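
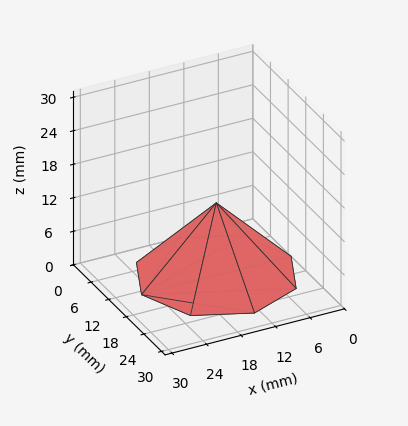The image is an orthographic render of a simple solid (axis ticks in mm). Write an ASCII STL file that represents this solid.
Reading the render: the shape is a regular 8-sided pyramid, base circumscribed radius ≈ 13 mm, apex at z ≈ 13 mm (dimensions read to the nearest mm from the axis ticks). For the STL, each face is triangulated and given an outward normal.

solid part
  facet normal 0.0000 0.0000 -1.0000
    outer loop
      vertex 13.00 26.00 0.00
      vertex 22.19 22.19 0.00
      vertex 26.00 13.00 0.00
    endloop
  endfacet
  facet normal 0.0000 0.0000 -1.0000
    outer loop
      vertex 3.81 22.19 0.00
      vertex 13.00 26.00 0.00
      vertex 26.00 13.00 0.00
    endloop
  endfacet
  facet normal 0.0000 0.0000 -1.0000
    outer loop
      vertex 0.00 13.00 0.00
      vertex 3.81 22.19 0.00
      vertex 26.00 13.00 0.00
    endloop
  endfacet
  facet normal 0.0000 0.0000 -1.0000
    outer loop
      vertex 3.81 3.81 0.00
      vertex 0.00 13.00 0.00
      vertex 26.00 13.00 0.00
    endloop
  endfacet
  facet normal 0.0000 0.0000 -1.0000
    outer loop
      vertex 13.00 0.00 0.00
      vertex 3.81 3.81 0.00
      vertex 26.00 13.00 0.00
    endloop
  endfacet
  facet normal 0.0000 0.0000 -1.0000
    outer loop
      vertex 22.19 3.81 0.00
      vertex 13.00 0.00 0.00
      vertex 26.00 13.00 0.00
    endloop
  endfacet
  facet normal 0.6786 0.2813 0.6786
    outer loop
      vertex 26.00 13.00 0.00
      vertex 22.19 22.19 0.00
      vertex 13.00 13.00 13.00
    endloop
  endfacet
  facet normal 0.2813 0.6786 0.6786
    outer loop
      vertex 22.19 22.19 0.00
      vertex 13.00 26.00 0.00
      vertex 13.00 13.00 13.00
    endloop
  endfacet
  facet normal -0.2813 0.6786 0.6786
    outer loop
      vertex 13.00 26.00 0.00
      vertex 3.81 22.19 0.00
      vertex 13.00 13.00 13.00
    endloop
  endfacet
  facet normal -0.6786 0.2813 0.6786
    outer loop
      vertex 3.81 22.19 0.00
      vertex 0.00 13.00 0.00
      vertex 13.00 13.00 13.00
    endloop
  endfacet
  facet normal -0.6786 -0.2813 0.6786
    outer loop
      vertex 0.00 13.00 0.00
      vertex 3.81 3.81 0.00
      vertex 13.00 13.00 13.00
    endloop
  endfacet
  facet normal -0.2813 -0.6786 0.6786
    outer loop
      vertex 3.81 3.81 0.00
      vertex 13.00 0.00 0.00
      vertex 13.00 13.00 13.00
    endloop
  endfacet
  facet normal 0.2813 -0.6786 0.6786
    outer loop
      vertex 13.00 0.00 0.00
      vertex 22.19 3.81 0.00
      vertex 13.00 13.00 13.00
    endloop
  endfacet
  facet normal 0.6786 -0.2813 0.6786
    outer loop
      vertex 22.19 3.81 0.00
      vertex 26.00 13.00 0.00
      vertex 13.00 13.00 13.00
    endloop
  endfacet
endsolid part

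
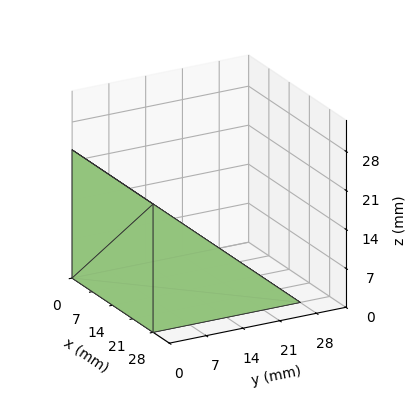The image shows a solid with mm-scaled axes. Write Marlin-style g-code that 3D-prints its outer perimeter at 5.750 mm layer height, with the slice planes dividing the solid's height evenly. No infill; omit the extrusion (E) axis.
Reading the render: the shape is a wedge (ramp): 28 × 28 mm base, rising to 23 mm along the y=0 edge and sloping linearly to z=0 at y=28 (dimensions read to the nearest mm from the axis ticks). For the g-code, the solid's height is divided into equal slices at the stated Δz and each level perimeter traced with G1 moves after a G0 lift.

; perimeter-only toolpath
G21 ; units = mm
G90 ; absolute positioning
G28 ; home
; layer 1
G0 Z5.750
G0 X0.000 Y0.000
G1 X28.000 Y0.000
G1 X28.000 Y21.000
G1 X0.000 Y21.000
G1 X0.000 Y0.000
; layer 2
G0 Z11.500
G0 X0.000 Y0.000
G1 X28.000 Y0.000
G1 X28.000 Y14.000
G1 X0.000 Y14.000
G1 X0.000 Y0.000
; layer 3
G0 Z17.250
G0 X0.000 Y0.000
G1 X28.000 Y0.000
G1 X28.000 Y7.000
G1 X0.000 Y7.000
G1 X0.000 Y0.000
M2 ; end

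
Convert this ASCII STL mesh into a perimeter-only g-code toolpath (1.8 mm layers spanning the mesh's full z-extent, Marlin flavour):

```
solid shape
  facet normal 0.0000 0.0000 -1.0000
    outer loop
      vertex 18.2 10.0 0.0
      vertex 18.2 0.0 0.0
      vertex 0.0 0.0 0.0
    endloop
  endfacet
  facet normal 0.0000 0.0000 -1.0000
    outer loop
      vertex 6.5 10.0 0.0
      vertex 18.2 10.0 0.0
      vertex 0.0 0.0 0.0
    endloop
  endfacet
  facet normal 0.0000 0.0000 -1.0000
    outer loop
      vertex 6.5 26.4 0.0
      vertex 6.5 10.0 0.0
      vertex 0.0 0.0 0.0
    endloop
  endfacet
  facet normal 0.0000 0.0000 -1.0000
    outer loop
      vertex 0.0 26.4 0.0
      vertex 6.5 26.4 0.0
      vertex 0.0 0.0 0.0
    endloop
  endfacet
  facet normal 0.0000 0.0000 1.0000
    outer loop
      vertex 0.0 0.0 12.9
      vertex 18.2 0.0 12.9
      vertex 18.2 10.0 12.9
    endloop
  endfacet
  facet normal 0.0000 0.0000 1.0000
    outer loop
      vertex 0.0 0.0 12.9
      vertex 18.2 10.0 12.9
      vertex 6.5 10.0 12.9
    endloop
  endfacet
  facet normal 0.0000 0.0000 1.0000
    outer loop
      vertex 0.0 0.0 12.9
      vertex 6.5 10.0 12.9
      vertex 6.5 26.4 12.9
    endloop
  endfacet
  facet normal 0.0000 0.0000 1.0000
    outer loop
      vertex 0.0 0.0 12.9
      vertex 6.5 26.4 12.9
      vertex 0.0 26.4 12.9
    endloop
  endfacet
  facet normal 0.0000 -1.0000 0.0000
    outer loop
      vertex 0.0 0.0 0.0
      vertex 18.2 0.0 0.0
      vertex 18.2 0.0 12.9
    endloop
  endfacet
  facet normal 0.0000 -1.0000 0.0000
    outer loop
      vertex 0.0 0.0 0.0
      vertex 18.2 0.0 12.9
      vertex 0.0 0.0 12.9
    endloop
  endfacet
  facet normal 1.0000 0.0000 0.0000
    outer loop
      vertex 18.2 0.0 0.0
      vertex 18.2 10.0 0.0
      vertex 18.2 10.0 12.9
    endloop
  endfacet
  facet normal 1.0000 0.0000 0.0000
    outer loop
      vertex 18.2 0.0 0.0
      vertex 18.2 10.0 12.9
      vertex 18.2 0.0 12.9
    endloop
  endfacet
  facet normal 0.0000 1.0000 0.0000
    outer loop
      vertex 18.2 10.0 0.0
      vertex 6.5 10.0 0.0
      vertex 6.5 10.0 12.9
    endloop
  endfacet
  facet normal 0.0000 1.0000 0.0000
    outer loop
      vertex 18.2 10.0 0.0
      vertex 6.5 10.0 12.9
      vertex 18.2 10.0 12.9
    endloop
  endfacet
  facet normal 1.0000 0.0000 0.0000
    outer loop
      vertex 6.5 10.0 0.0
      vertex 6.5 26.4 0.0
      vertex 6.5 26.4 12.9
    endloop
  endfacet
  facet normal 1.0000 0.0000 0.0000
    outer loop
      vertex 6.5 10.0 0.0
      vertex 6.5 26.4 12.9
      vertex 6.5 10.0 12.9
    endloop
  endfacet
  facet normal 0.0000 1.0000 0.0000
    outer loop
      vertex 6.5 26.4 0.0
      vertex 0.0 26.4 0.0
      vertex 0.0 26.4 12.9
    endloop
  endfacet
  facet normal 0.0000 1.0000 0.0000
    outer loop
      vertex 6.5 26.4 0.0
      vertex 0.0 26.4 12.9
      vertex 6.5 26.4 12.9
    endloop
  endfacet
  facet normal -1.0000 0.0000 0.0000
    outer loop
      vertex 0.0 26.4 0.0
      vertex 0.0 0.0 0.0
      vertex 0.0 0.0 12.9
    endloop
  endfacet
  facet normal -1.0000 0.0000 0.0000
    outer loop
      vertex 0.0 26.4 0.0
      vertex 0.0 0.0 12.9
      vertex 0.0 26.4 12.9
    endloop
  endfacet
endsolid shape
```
; perimeter-only toolpath
G21 ; units = mm
G90 ; absolute positioning
G28 ; home
; layer 1
G0 Z1.8
G0 X0.0 Y0.0
G1 X18.2 Y0.0
G1 X18.2 Y10.0
G1 X6.5 Y10.0
G1 X6.5 Y26.4
G1 X0.0 Y26.4
G1 X0.0 Y0.0
; layer 2
G0 Z3.7
G0 X0.0 Y0.0
G1 X18.2 Y0.0
G1 X18.2 Y10.0
G1 X6.5 Y10.0
G1 X6.5 Y26.4
G1 X0.0 Y26.4
G1 X0.0 Y0.0
; layer 3
G0 Z5.5
G0 X0.0 Y0.0
G1 X18.2 Y0.0
G1 X18.2 Y10.0
G1 X6.5 Y10.0
G1 X6.5 Y26.4
G1 X0.0 Y26.4
G1 X0.0 Y0.0
; layer 4
G0 Z7.4
G0 X0.0 Y0.0
G1 X18.2 Y0.0
G1 X18.2 Y10.0
G1 X6.5 Y10.0
G1 X6.5 Y26.4
G1 X0.0 Y26.4
G1 X0.0 Y0.0
; layer 5
G0 Z9.2
G0 X0.0 Y0.0
G1 X18.2 Y0.0
G1 X18.2 Y10.0
G1 X6.5 Y10.0
G1 X6.5 Y26.4
G1 X0.0 Y26.4
G1 X0.0 Y0.0
; layer 6
G0 Z11.1
G0 X0.0 Y0.0
G1 X18.2 Y0.0
G1 X18.2 Y10.0
G1 X6.5 Y10.0
G1 X6.5 Y26.4
G1 X0.0 Y26.4
G1 X0.0 Y0.0
; layer 7
G0 Z12.9
G0 X0.0 Y0.0
G1 X18.2 Y0.0
G1 X18.2 Y10.0
G1 X6.5 Y10.0
G1 X6.5 Y26.4
G1 X0.0 Y26.4
G1 X0.0 Y0.0
M2 ; end

The solid is an L-shaped prism: outer 18.2 × 26.4 mm, arm thicknesses ≈ 10 mm (horizontal) and 6.5 mm (vertical), extruded 12.9 mm in z. Slicing at Δz = 1.8 mm — 7 equal slices spanning the solid's height, so layer i sits at z = i·h/7 — gives 7 non-empty perimeters. Each is a 6-segment closed polygon; G0 lifts to the layer z and rapids to the start vertex, then G1 traces the edges.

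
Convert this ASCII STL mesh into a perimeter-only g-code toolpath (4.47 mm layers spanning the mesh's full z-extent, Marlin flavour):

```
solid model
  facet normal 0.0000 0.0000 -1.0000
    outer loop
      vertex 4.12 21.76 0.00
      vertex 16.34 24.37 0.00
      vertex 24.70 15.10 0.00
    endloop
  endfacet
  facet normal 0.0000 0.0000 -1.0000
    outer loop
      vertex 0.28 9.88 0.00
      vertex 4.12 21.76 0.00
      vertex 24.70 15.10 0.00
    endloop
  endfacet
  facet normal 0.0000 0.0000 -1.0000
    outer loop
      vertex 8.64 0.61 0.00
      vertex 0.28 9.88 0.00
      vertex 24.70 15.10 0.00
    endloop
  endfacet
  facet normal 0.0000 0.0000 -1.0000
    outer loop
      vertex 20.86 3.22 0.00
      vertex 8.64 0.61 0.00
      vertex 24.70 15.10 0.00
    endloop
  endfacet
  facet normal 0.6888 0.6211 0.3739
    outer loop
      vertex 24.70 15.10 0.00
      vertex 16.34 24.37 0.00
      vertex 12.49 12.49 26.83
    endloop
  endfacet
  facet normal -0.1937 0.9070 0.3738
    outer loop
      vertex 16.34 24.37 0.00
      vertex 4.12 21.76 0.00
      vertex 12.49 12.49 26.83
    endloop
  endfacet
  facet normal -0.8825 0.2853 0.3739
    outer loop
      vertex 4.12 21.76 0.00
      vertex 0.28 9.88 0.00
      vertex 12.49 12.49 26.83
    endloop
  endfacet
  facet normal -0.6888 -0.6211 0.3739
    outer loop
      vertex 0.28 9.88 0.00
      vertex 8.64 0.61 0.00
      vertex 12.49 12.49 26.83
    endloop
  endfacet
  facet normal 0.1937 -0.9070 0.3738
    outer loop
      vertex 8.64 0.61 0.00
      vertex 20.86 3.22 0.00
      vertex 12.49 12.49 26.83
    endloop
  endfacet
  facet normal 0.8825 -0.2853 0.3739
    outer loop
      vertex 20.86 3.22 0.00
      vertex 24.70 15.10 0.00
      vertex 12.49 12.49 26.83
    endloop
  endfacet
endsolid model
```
; perimeter-only toolpath
G21 ; units = mm
G90 ; absolute positioning
G28 ; home
; layer 1
G0 Z4.47
G0 X22.66 Y14.66
G1 X15.70 Y22.39
G1 X5.52 Y20.21
G1 X2.32 Y10.31
G1 X9.28 Y2.59
G1 X19.46 Y4.77
G1 X22.66 Y14.66
; layer 2
G0 Z8.94
G0 X20.63 Y14.23
G1 X15.06 Y20.41
G1 X6.91 Y18.67
G1 X4.35 Y10.75
G1 X9.92 Y4.57
G1 X18.07 Y6.31
G1 X20.63 Y14.23
; layer 3
G0 Z13.41
G0 X18.59 Y13.79
G1 X14.41 Y18.43
G1 X8.30 Y17.12
G1 X6.38 Y11.19
G1 X10.57 Y6.55
G1 X16.68 Y7.86
G1 X18.59 Y13.79
; layer 4
G0 Z17.89
G0 X16.56 Y13.36
G1 X13.77 Y16.45
G1 X9.70 Y15.58
G1 X8.42 Y11.62
G1 X11.21 Y8.53
G1 X15.28 Y9.40
G1 X16.56 Y13.36
; layer 5
G0 Z22.36
G0 X14.52 Y12.92
G1 X13.13 Y14.47
G1 X11.09 Y14.04
G1 X10.46 Y12.05
G1 X11.85 Y10.51
G1 X13.88 Y10.95
G1 X14.52 Y12.92
M2 ; end

The solid is a regular 6-sided pyramid, base circumscribed radius ≈ 12.5 mm, apex at z ≈ 26.8 mm. Slicing at Δz = 4.47 mm — 6 equal slices spanning the solid's height, so layer i sits at z = i·h/6 — gives 5 non-empty perimeters. Each is a 6-segment closed polygon; G0 lifts to the layer z and rapids to the start vertex, then G1 traces the edges. The cross-section shrinks linearly with z (the slice at the apex is degenerate and omitted).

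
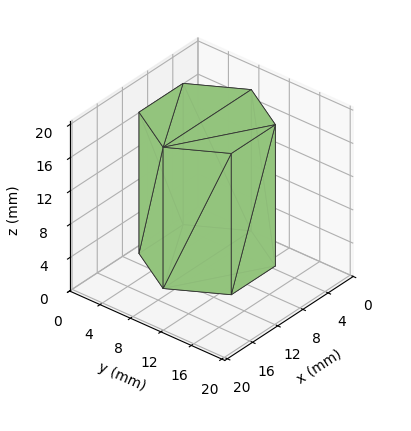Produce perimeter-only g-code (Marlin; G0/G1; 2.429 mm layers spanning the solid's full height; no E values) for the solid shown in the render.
Reading the render: the shape is a regular 6-sided prism (a cylinder approximated with 6 flat sides), circumscribed radius ≈ 7 mm, height ≈ 17 mm (dimensions read to the nearest mm from the axis ticks). For the g-code, the solid's height is divided into equal slices at the stated Δz and each level perimeter traced with G1 moves after a G0 lift.

; perimeter-only toolpath
G21 ; units = mm
G90 ; absolute positioning
G28 ; home
; layer 1
G0 Z2.429
G0 X14.000 Y7.000
G1 X10.500 Y13.062
G1 X3.500 Y13.062
G1 X0.000 Y7.000
G1 X3.500 Y0.938
G1 X10.500 Y0.938
G1 X14.000 Y7.000
; layer 2
G0 Z4.857
G0 X14.000 Y7.000
G1 X10.500 Y13.062
G1 X3.500 Y13.062
G1 X0.000 Y7.000
G1 X3.500 Y0.938
G1 X10.500 Y0.938
G1 X14.000 Y7.000
; layer 3
G0 Z7.286
G0 X14.000 Y7.000
G1 X10.500 Y13.062
G1 X3.500 Y13.062
G1 X0.000 Y7.000
G1 X3.500 Y0.938
G1 X10.500 Y0.938
G1 X14.000 Y7.000
; layer 4
G0 Z9.714
G0 X14.000 Y7.000
G1 X10.500 Y13.062
G1 X3.500 Y13.062
G1 X0.000 Y7.000
G1 X3.500 Y0.938
G1 X10.500 Y0.938
G1 X14.000 Y7.000
; layer 5
G0 Z12.143
G0 X14.000 Y7.000
G1 X10.500 Y13.062
G1 X3.500 Y13.062
G1 X0.000 Y7.000
G1 X3.500 Y0.938
G1 X10.500 Y0.938
G1 X14.000 Y7.000
; layer 6
G0 Z14.571
G0 X14.000 Y7.000
G1 X10.500 Y13.062
G1 X3.500 Y13.062
G1 X0.000 Y7.000
G1 X3.500 Y0.938
G1 X10.500 Y0.938
G1 X14.000 Y7.000
; layer 7
G0 Z17.000
G0 X14.000 Y7.000
G1 X10.500 Y13.062
G1 X3.500 Y13.062
G1 X0.000 Y7.000
G1 X3.500 Y0.938
G1 X10.500 Y0.938
G1 X14.000 Y7.000
M2 ; end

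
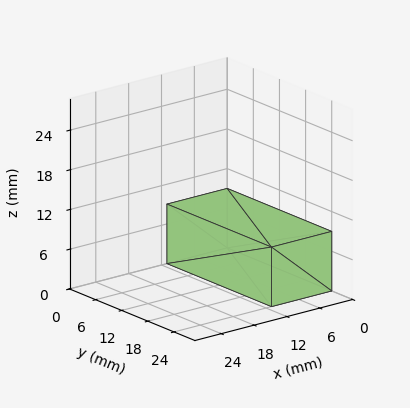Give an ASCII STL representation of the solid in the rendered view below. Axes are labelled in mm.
Reading the render: the shape is a rectangular box, roughly 11 × 24 mm footprint and 9 mm tall (dimensions read to the nearest mm from the axis ticks). For the STL, each face is triangulated and given an outward normal.

solid part
  facet normal 0.0000 0.0000 -1.0000
    outer loop
      vertex 11.00 24.00 0.00
      vertex 11.00 0.00 0.00
      vertex 0.00 0.00 0.00
    endloop
  endfacet
  facet normal 0.0000 0.0000 -1.0000
    outer loop
      vertex 0.00 24.00 0.00
      vertex 11.00 24.00 0.00
      vertex 0.00 0.00 0.00
    endloop
  endfacet
  facet normal 0.0000 0.0000 1.0000
    outer loop
      vertex 0.00 0.00 9.00
      vertex 11.00 0.00 9.00
      vertex 11.00 24.00 9.00
    endloop
  endfacet
  facet normal 0.0000 0.0000 1.0000
    outer loop
      vertex 0.00 0.00 9.00
      vertex 11.00 24.00 9.00
      vertex 0.00 24.00 9.00
    endloop
  endfacet
  facet normal 0.0000 -1.0000 0.0000
    outer loop
      vertex 0.00 0.00 0.00
      vertex 11.00 0.00 0.00
      vertex 11.00 0.00 9.00
    endloop
  endfacet
  facet normal 0.0000 -1.0000 0.0000
    outer loop
      vertex 0.00 0.00 0.00
      vertex 11.00 0.00 9.00
      vertex 0.00 0.00 9.00
    endloop
  endfacet
  facet normal 0.0000 1.0000 0.0000
    outer loop
      vertex 11.00 24.00 9.00
      vertex 11.00 24.00 0.00
      vertex 0.00 24.00 0.00
    endloop
  endfacet
  facet normal 0.0000 1.0000 0.0000
    outer loop
      vertex 0.00 24.00 9.00
      vertex 11.00 24.00 9.00
      vertex 0.00 24.00 0.00
    endloop
  endfacet
  facet normal -1.0000 0.0000 0.0000
    outer loop
      vertex 0.00 24.00 9.00
      vertex 0.00 24.00 0.00
      vertex 0.00 0.00 0.00
    endloop
  endfacet
  facet normal -1.0000 0.0000 0.0000
    outer loop
      vertex 0.00 0.00 9.00
      vertex 0.00 24.00 9.00
      vertex 0.00 0.00 0.00
    endloop
  endfacet
  facet normal 1.0000 0.0000 0.0000
    outer loop
      vertex 11.00 0.00 0.00
      vertex 11.00 24.00 0.00
      vertex 11.00 24.00 9.00
    endloop
  endfacet
  facet normal 1.0000 0.0000 0.0000
    outer loop
      vertex 11.00 0.00 0.00
      vertex 11.00 24.00 9.00
      vertex 11.00 0.00 9.00
    endloop
  endfacet
endsolid part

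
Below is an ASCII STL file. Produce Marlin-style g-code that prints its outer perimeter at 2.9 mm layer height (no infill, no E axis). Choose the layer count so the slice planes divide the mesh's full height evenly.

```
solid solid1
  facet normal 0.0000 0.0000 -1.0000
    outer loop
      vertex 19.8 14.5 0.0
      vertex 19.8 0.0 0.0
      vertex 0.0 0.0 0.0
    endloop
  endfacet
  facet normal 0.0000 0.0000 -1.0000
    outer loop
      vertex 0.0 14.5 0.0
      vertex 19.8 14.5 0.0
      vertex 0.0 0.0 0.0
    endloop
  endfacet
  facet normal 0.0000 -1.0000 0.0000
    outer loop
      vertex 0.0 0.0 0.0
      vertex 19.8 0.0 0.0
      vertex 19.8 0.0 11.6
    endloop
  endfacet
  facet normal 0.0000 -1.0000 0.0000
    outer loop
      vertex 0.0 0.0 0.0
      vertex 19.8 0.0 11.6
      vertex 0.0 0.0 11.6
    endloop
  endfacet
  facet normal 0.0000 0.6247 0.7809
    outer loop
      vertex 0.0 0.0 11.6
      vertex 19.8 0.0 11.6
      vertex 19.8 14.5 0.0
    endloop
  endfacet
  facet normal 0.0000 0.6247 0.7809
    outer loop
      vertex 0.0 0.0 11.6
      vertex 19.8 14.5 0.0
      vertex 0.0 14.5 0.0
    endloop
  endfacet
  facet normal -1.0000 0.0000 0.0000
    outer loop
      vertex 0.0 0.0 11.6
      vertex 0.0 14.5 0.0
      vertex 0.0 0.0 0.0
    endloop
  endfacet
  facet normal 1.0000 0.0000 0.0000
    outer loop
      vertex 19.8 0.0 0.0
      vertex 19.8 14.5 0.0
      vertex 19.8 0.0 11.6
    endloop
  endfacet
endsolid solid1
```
; perimeter-only toolpath
G21 ; units = mm
G90 ; absolute positioning
G28 ; home
; layer 1
G0 Z2.9
G0 X0.0 Y0.0
G1 X19.8 Y0.0
G1 X19.8 Y10.9
G1 X0.0 Y10.9
G1 X0.0 Y0.0
; layer 2
G0 Z5.8
G0 X0.0 Y0.0
G1 X19.8 Y0.0
G1 X19.8 Y7.2
G1 X0.0 Y7.2
G1 X0.0 Y0.0
; layer 3
G0 Z8.7
G0 X0.0 Y0.0
G1 X19.8 Y0.0
G1 X19.8 Y3.6
G1 X0.0 Y3.6
G1 X0.0 Y0.0
M2 ; end

The solid is a wedge (ramp): 19.8 × 14.5 mm base, rising to 11.6 mm along the y=0 edge and sloping linearly to z=0 at y=14.5. Slicing at Δz = 2.9 mm — 4 equal slices spanning the solid's height, so layer i sits at z = i·h/4 — gives 3 non-empty perimeters. Each is a 4-segment closed polygon; G0 lifts to the layer z and rapids to the start vertex, then G1 traces the edges. The cross-section shrinks linearly with z (the slice at the apex is degenerate and omitted).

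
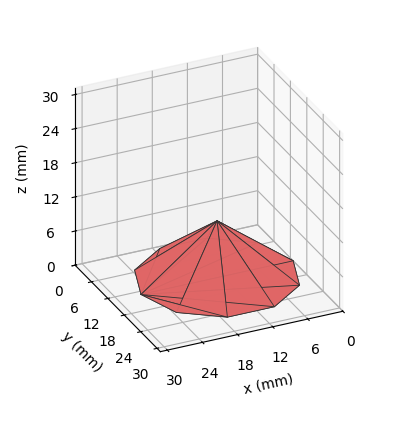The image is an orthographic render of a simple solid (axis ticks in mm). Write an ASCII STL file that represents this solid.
Reading the render: the shape is a regular 10-sided pyramid, base circumscribed radius ≈ 13 mm, apex at z ≈ 10 mm (dimensions read to the nearest mm from the axis ticks). For the STL, each face is triangulated and given an outward normal.

solid part
  facet normal 0.0000 0.0000 -1.0000
    outer loop
      vertex 17.017 25.364 0.000
      vertex 23.517 20.641 0.000
      vertex 26.000 13.000 0.000
    endloop
  endfacet
  facet normal 0.0000 0.0000 -1.0000
    outer loop
      vertex 8.983 25.364 0.000
      vertex 17.017 25.364 0.000
      vertex 26.000 13.000 0.000
    endloop
  endfacet
  facet normal 0.0000 0.0000 -1.0000
    outer loop
      vertex 2.483 20.641 0.000
      vertex 8.983 25.364 0.000
      vertex 26.000 13.000 0.000
    endloop
  endfacet
  facet normal 0.0000 0.0000 -1.0000
    outer loop
      vertex 0.000 13.000 0.000
      vertex 2.483 20.641 0.000
      vertex 26.000 13.000 0.000
    endloop
  endfacet
  facet normal 0.0000 0.0000 -1.0000
    outer loop
      vertex 2.483 5.359 0.000
      vertex 0.000 13.000 0.000
      vertex 26.000 13.000 0.000
    endloop
  endfacet
  facet normal 0.0000 0.0000 -1.0000
    outer loop
      vertex 8.983 0.636 0.000
      vertex 2.483 5.359 0.000
      vertex 26.000 13.000 0.000
    endloop
  endfacet
  facet normal 0.0000 0.0000 -1.0000
    outer loop
      vertex 17.017 0.636 0.000
      vertex 8.983 0.636 0.000
      vertex 26.000 13.000 0.000
    endloop
  endfacet
  facet normal 0.0000 0.0000 -1.0000
    outer loop
      vertex 23.517 5.359 0.000
      vertex 17.017 0.636 0.000
      vertex 26.000 13.000 0.000
    endloop
  endfacet
  facet normal 0.5981 0.1944 0.7775
    outer loop
      vertex 26.000 13.000 0.000
      vertex 23.517 20.641 0.000
      vertex 13.000 13.000 10.000
    endloop
  endfacet
  facet normal 0.3697 0.5087 0.7775
    outer loop
      vertex 23.517 20.641 0.000
      vertex 17.017 25.364 0.000
      vertex 13.000 13.000 10.000
    endloop
  endfacet
  facet normal 0.0000 0.6289 0.7775
    outer loop
      vertex 17.017 25.364 0.000
      vertex 8.983 25.364 0.000
      vertex 13.000 13.000 10.000
    endloop
  endfacet
  facet normal -0.3697 0.5087 0.7775
    outer loop
      vertex 8.983 25.364 0.000
      vertex 2.483 20.641 0.000
      vertex 13.000 13.000 10.000
    endloop
  endfacet
  facet normal -0.5981 0.1944 0.7775
    outer loop
      vertex 2.483 20.641 0.000
      vertex 0.000 13.000 0.000
      vertex 13.000 13.000 10.000
    endloop
  endfacet
  facet normal -0.5981 -0.1944 0.7775
    outer loop
      vertex 0.000 13.000 0.000
      vertex 2.483 5.359 0.000
      vertex 13.000 13.000 10.000
    endloop
  endfacet
  facet normal -0.3697 -0.5087 0.7775
    outer loop
      vertex 2.483 5.359 0.000
      vertex 8.983 0.636 0.000
      vertex 13.000 13.000 10.000
    endloop
  endfacet
  facet normal 0.0000 -0.6289 0.7775
    outer loop
      vertex 8.983 0.636 0.000
      vertex 17.017 0.636 0.000
      vertex 13.000 13.000 10.000
    endloop
  endfacet
  facet normal 0.3697 -0.5087 0.7775
    outer loop
      vertex 17.017 0.636 0.000
      vertex 23.517 5.359 0.000
      vertex 13.000 13.000 10.000
    endloop
  endfacet
  facet normal 0.5981 -0.1944 0.7775
    outer loop
      vertex 23.517 5.359 0.000
      vertex 26.000 13.000 0.000
      vertex 13.000 13.000 10.000
    endloop
  endfacet
endsolid part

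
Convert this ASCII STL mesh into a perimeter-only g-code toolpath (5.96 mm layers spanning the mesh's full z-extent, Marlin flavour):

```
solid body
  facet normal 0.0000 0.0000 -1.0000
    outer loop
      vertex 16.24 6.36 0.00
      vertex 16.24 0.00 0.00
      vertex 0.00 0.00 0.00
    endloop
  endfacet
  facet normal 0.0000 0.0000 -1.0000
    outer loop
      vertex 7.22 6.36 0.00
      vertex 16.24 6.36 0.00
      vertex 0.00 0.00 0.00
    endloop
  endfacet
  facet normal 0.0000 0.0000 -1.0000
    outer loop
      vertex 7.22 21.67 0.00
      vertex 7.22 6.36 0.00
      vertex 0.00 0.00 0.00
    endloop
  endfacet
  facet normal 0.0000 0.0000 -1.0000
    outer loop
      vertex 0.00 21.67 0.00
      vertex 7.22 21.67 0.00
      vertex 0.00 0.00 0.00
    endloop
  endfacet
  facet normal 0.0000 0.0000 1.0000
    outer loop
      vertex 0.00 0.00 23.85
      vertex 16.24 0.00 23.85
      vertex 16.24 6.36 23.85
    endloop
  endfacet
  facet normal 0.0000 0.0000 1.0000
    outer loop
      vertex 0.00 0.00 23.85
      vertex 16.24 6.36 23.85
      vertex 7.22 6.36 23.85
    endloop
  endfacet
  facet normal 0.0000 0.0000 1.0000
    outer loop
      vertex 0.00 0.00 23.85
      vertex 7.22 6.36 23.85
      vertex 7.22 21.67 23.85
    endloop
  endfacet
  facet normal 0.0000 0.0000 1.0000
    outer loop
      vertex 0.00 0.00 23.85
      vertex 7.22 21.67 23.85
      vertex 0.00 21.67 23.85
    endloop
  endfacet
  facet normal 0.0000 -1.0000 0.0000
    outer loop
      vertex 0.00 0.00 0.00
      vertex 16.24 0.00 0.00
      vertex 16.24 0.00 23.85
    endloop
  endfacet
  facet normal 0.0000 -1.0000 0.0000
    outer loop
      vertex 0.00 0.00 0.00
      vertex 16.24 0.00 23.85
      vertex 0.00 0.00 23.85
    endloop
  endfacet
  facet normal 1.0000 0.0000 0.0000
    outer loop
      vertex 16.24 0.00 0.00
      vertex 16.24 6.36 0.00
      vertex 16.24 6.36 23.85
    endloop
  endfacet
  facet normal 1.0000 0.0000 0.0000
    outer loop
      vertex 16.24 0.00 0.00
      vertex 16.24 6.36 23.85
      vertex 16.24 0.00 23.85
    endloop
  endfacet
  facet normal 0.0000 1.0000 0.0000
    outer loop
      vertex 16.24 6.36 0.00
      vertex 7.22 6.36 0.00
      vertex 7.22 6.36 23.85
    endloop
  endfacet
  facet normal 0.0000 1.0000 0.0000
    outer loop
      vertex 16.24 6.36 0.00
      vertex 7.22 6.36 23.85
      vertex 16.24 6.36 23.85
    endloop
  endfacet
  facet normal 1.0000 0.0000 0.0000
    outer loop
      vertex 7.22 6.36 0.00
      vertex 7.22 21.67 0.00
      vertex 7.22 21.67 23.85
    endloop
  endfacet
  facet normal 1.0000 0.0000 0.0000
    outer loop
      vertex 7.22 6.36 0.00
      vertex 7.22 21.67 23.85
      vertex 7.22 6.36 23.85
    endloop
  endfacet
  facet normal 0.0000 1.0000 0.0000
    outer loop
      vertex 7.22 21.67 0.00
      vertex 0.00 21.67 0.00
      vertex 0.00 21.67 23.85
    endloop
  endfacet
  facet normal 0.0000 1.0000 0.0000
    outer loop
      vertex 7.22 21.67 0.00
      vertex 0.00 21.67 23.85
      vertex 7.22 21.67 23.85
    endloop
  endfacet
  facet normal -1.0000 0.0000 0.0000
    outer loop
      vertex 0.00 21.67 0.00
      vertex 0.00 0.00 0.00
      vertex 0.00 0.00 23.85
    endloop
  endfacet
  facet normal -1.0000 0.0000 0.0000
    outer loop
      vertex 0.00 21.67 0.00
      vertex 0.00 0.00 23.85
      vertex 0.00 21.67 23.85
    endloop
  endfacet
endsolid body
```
; perimeter-only toolpath
G21 ; units = mm
G90 ; absolute positioning
G28 ; home
; layer 1
G0 Z5.96
G0 X0.00 Y0.00
G1 X16.24 Y0.00
G1 X16.24 Y6.36
G1 X7.22 Y6.36
G1 X7.22 Y21.67
G1 X0.00 Y21.67
G1 X0.00 Y0.00
; layer 2
G0 Z11.93
G0 X0.00 Y0.00
G1 X16.24 Y0.00
G1 X16.24 Y6.36
G1 X7.22 Y6.36
G1 X7.22 Y21.67
G1 X0.00 Y21.67
G1 X0.00 Y0.00
; layer 3
G0 Z17.89
G0 X0.00 Y0.00
G1 X16.24 Y0.00
G1 X16.24 Y6.36
G1 X7.22 Y6.36
G1 X7.22 Y21.67
G1 X0.00 Y21.67
G1 X0.00 Y0.00
; layer 4
G0 Z23.85
G0 X0.00 Y0.00
G1 X16.24 Y0.00
G1 X16.24 Y6.36
G1 X7.22 Y6.36
G1 X7.22 Y21.67
G1 X0.00 Y21.67
G1 X0.00 Y0.00
M2 ; end

The solid is an L-shaped prism: outer 16.2 × 21.7 mm, arm thicknesses ≈ 6.36 mm (horizontal) and 7.22 mm (vertical), extruded 23.9 mm in z. Slicing at Δz = 5.96 mm — 4 equal slices spanning the solid's height, so layer i sits at z = i·h/4 — gives 4 non-empty perimeters. Each is a 6-segment closed polygon; G0 lifts to the layer z and rapids to the start vertex, then G1 traces the edges.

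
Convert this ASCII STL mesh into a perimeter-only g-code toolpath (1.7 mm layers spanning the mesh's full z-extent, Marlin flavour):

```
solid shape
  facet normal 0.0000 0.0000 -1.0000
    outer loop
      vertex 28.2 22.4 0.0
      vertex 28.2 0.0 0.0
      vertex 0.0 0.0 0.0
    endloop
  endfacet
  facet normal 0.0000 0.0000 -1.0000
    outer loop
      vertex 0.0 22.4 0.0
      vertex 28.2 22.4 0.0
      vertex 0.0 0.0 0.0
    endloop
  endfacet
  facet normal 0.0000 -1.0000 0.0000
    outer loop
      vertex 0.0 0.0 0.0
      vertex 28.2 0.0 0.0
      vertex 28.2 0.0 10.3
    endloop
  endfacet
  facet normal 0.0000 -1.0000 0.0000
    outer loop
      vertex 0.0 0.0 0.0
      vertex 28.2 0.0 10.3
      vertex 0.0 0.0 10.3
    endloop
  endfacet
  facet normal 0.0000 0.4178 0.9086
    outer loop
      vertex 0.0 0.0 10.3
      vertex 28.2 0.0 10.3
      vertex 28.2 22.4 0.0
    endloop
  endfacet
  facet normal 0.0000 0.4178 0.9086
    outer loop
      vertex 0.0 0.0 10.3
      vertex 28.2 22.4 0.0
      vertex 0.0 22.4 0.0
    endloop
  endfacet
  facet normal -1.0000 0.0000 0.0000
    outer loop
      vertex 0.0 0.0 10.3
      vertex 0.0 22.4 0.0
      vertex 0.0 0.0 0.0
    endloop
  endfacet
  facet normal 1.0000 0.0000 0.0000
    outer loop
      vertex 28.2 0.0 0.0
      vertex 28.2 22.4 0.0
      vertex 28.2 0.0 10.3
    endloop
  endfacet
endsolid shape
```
; perimeter-only toolpath
G21 ; units = mm
G90 ; absolute positioning
G28 ; home
; layer 1
G0 Z1.7
G0 X0.0 Y0.0
G1 X28.2 Y0.0
G1 X28.2 Y18.7
G1 X0.0 Y18.7
G1 X0.0 Y0.0
; layer 2
G0 Z3.4
G0 X0.0 Y0.0
G1 X28.2 Y0.0
G1 X28.2 Y14.9
G1 X0.0 Y14.9
G1 X0.0 Y0.0
; layer 3
G0 Z5.2
G0 X0.0 Y0.0
G1 X28.2 Y0.0
G1 X28.2 Y11.2
G1 X0.0 Y11.2
G1 X0.0 Y0.0
; layer 4
G0 Z6.9
G0 X0.0 Y0.0
G1 X28.2 Y0.0
G1 X28.2 Y7.5
G1 X0.0 Y7.5
G1 X0.0 Y0.0
; layer 5
G0 Z8.6
G0 X0.0 Y0.0
G1 X28.2 Y0.0
G1 X28.2 Y3.7
G1 X0.0 Y3.7
G1 X0.0 Y0.0
M2 ; end

The solid is a wedge (ramp): 28.2 × 22.4 mm base, rising to 10.3 mm along the y=0 edge and sloping linearly to z=0 at y=22.4. Slicing at Δz = 1.7 mm — 6 equal slices spanning the solid's height, so layer i sits at z = i·h/6 — gives 5 non-empty perimeters. Each is a 4-segment closed polygon; G0 lifts to the layer z and rapids to the start vertex, then G1 traces the edges. The cross-section shrinks linearly with z (the slice at the apex is degenerate and omitted).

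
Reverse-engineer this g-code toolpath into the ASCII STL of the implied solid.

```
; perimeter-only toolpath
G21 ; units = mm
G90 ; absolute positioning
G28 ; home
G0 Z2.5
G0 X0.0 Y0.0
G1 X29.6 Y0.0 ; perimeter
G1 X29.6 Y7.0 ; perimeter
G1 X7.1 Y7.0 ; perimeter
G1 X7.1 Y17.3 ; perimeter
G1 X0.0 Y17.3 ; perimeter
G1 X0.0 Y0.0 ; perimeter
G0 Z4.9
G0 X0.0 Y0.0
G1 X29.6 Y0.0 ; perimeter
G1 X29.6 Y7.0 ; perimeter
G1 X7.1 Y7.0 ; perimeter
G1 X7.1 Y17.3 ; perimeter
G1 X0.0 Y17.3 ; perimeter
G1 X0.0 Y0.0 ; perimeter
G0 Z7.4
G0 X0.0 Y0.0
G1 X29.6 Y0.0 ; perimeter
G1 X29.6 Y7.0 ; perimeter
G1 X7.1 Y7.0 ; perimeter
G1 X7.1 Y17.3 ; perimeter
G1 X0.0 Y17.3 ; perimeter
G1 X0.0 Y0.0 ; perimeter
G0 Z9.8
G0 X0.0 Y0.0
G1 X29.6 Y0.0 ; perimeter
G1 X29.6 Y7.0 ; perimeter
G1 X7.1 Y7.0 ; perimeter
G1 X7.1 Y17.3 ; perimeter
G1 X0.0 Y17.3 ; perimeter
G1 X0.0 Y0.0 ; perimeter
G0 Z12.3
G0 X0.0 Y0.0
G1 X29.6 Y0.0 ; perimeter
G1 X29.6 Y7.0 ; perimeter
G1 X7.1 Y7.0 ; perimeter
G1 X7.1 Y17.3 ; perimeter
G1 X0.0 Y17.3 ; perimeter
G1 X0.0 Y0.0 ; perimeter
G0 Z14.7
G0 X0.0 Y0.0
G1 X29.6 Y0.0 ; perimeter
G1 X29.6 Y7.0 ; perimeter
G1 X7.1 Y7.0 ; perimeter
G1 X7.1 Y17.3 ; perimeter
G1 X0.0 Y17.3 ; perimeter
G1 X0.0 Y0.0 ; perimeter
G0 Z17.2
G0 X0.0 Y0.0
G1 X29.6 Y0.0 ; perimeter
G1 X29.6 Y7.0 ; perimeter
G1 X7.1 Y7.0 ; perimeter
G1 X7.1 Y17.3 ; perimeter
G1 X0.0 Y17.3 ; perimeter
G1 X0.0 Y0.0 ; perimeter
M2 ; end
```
solid part
  facet normal 0.0000 0.0000 -1.0000
    outer loop
      vertex 29.6 7.0 0.0
      vertex 29.6 0.0 0.0
      vertex 0.0 0.0 0.0
    endloop
  endfacet
  facet normal 0.0000 0.0000 -1.0000
    outer loop
      vertex 7.1 7.0 0.0
      vertex 29.6 7.0 0.0
      vertex 0.0 0.0 0.0
    endloop
  endfacet
  facet normal 0.0000 0.0000 -1.0000
    outer loop
      vertex 7.1 17.3 0.0
      vertex 7.1 7.0 0.0
      vertex 0.0 0.0 0.0
    endloop
  endfacet
  facet normal 0.0000 0.0000 -1.0000
    outer loop
      vertex 0.0 17.3 0.0
      vertex 7.1 17.3 0.0
      vertex 0.0 0.0 0.0
    endloop
  endfacet
  facet normal 0.0000 0.0000 1.0000
    outer loop
      vertex 0.0 0.0 17.2
      vertex 29.6 0.0 17.2
      vertex 29.6 7.0 17.2
    endloop
  endfacet
  facet normal 0.0000 0.0000 1.0000
    outer loop
      vertex 0.0 0.0 17.2
      vertex 29.6 7.0 17.2
      vertex 7.1 7.0 17.2
    endloop
  endfacet
  facet normal 0.0000 0.0000 1.0000
    outer loop
      vertex 0.0 0.0 17.2
      vertex 7.1 7.0 17.2
      vertex 7.1 17.3 17.2
    endloop
  endfacet
  facet normal 0.0000 0.0000 1.0000
    outer loop
      vertex 0.0 0.0 17.2
      vertex 7.1 17.3 17.2
      vertex 0.0 17.3 17.2
    endloop
  endfacet
  facet normal 0.0000 -1.0000 0.0000
    outer loop
      vertex 0.0 0.0 0.0
      vertex 29.6 0.0 0.0
      vertex 29.6 0.0 17.2
    endloop
  endfacet
  facet normal 0.0000 -1.0000 0.0000
    outer loop
      vertex 0.0 0.0 0.0
      vertex 29.6 0.0 17.2
      vertex 0.0 0.0 17.2
    endloop
  endfacet
  facet normal 1.0000 0.0000 0.0000
    outer loop
      vertex 29.6 0.0 0.0
      vertex 29.6 7.0 0.0
      vertex 29.6 7.0 17.2
    endloop
  endfacet
  facet normal 1.0000 0.0000 0.0000
    outer loop
      vertex 29.6 0.0 0.0
      vertex 29.6 7.0 17.2
      vertex 29.6 0.0 17.2
    endloop
  endfacet
  facet normal 0.0000 1.0000 0.0000
    outer loop
      vertex 29.6 7.0 0.0
      vertex 7.1 7.0 0.0
      vertex 7.1 7.0 17.2
    endloop
  endfacet
  facet normal 0.0000 1.0000 0.0000
    outer loop
      vertex 29.6 7.0 0.0
      vertex 7.1 7.0 17.2
      vertex 29.6 7.0 17.2
    endloop
  endfacet
  facet normal 1.0000 0.0000 0.0000
    outer loop
      vertex 7.1 7.0 0.0
      vertex 7.1 17.3 0.0
      vertex 7.1 17.3 17.2
    endloop
  endfacet
  facet normal 1.0000 0.0000 0.0000
    outer loop
      vertex 7.1 7.0 0.0
      vertex 7.1 17.3 17.2
      vertex 7.1 7.0 17.2
    endloop
  endfacet
  facet normal 0.0000 1.0000 0.0000
    outer loop
      vertex 7.1 17.3 0.0
      vertex 0.0 17.3 0.0
      vertex 0.0 17.3 17.2
    endloop
  endfacet
  facet normal 0.0000 1.0000 0.0000
    outer loop
      vertex 7.1 17.3 0.0
      vertex 0.0 17.3 17.2
      vertex 7.1 17.3 17.2
    endloop
  endfacet
  facet normal -1.0000 0.0000 0.0000
    outer loop
      vertex 0.0 17.3 0.0
      vertex 0.0 0.0 0.0
      vertex 0.0 0.0 17.2
    endloop
  endfacet
  facet normal -1.0000 0.0000 0.0000
    outer loop
      vertex 0.0 17.3 0.0
      vertex 0.0 0.0 17.2
      vertex 0.0 17.3 17.2
    endloop
  endfacet
endsolid part

The G0 Z moves step by Δz≈2.5 mm. Every layer's G1 loop is the same polygon, so the solid is a straight extrusion of it from z=0 to z≈17.2. Closing with flat bottom and top caps and triangulating gives 20 facets — an L-shaped prism: outer 29.6 × 17.3 mm, arm thicknesses ≈ 7 mm (horizontal) and 7.1 mm (vertical), extruded 17.2 mm in z.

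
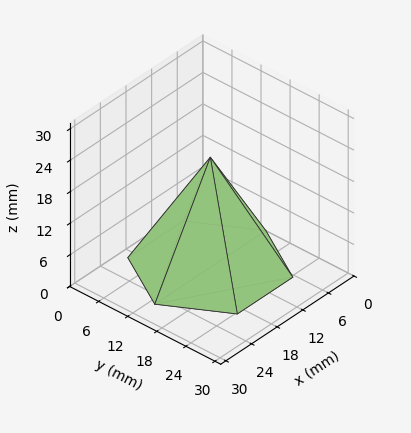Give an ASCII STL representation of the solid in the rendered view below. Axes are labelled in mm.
Reading the render: the shape is a regular 6-sided pyramid, base circumscribed radius ≈ 13 mm, apex at z ≈ 21 mm (dimensions read to the nearest mm from the axis ticks). For the STL, each face is triangulated and given an outward normal.

solid part
  facet normal 0.0000 0.0000 -1.0000
    outer loop
      vertex 6.5 24.3 0.0
      vertex 19.5 24.3 0.0
      vertex 26.0 13.0 0.0
    endloop
  endfacet
  facet normal 0.0000 0.0000 -1.0000
    outer loop
      vertex 0.0 13.0 0.0
      vertex 6.5 24.3 0.0
      vertex 26.0 13.0 0.0
    endloop
  endfacet
  facet normal 0.0000 0.0000 -1.0000
    outer loop
      vertex 6.5 1.7 0.0
      vertex 0.0 13.0 0.0
      vertex 26.0 13.0 0.0
    endloop
  endfacet
  facet normal 0.0000 0.0000 -1.0000
    outer loop
      vertex 19.5 1.7 0.0
      vertex 6.5 1.7 0.0
      vertex 26.0 13.0 0.0
    endloop
  endfacet
  facet normal 0.7638 0.4394 0.4728
    outer loop
      vertex 26.0 13.0 0.0
      vertex 19.5 24.3 0.0
      vertex 13.0 13.0 21.0
    endloop
  endfacet
  facet normal 0.0000 0.8806 0.4738
    outer loop
      vertex 19.5 24.3 0.0
      vertex 6.5 24.3 0.0
      vertex 13.0 13.0 21.0
    endloop
  endfacet
  facet normal -0.7638 0.4394 0.4728
    outer loop
      vertex 6.5 24.3 0.0
      vertex 0.0 13.0 0.0
      vertex 13.0 13.0 21.0
    endloop
  endfacet
  facet normal -0.7638 -0.4394 0.4728
    outer loop
      vertex 0.0 13.0 0.0
      vertex 6.5 1.7 0.0
      vertex 13.0 13.0 21.0
    endloop
  endfacet
  facet normal 0.0000 -0.8806 0.4738
    outer loop
      vertex 6.5 1.7 0.0
      vertex 19.5 1.7 0.0
      vertex 13.0 13.0 21.0
    endloop
  endfacet
  facet normal 0.7638 -0.4394 0.4728
    outer loop
      vertex 19.5 1.7 0.0
      vertex 26.0 13.0 0.0
      vertex 13.0 13.0 21.0
    endloop
  endfacet
endsolid part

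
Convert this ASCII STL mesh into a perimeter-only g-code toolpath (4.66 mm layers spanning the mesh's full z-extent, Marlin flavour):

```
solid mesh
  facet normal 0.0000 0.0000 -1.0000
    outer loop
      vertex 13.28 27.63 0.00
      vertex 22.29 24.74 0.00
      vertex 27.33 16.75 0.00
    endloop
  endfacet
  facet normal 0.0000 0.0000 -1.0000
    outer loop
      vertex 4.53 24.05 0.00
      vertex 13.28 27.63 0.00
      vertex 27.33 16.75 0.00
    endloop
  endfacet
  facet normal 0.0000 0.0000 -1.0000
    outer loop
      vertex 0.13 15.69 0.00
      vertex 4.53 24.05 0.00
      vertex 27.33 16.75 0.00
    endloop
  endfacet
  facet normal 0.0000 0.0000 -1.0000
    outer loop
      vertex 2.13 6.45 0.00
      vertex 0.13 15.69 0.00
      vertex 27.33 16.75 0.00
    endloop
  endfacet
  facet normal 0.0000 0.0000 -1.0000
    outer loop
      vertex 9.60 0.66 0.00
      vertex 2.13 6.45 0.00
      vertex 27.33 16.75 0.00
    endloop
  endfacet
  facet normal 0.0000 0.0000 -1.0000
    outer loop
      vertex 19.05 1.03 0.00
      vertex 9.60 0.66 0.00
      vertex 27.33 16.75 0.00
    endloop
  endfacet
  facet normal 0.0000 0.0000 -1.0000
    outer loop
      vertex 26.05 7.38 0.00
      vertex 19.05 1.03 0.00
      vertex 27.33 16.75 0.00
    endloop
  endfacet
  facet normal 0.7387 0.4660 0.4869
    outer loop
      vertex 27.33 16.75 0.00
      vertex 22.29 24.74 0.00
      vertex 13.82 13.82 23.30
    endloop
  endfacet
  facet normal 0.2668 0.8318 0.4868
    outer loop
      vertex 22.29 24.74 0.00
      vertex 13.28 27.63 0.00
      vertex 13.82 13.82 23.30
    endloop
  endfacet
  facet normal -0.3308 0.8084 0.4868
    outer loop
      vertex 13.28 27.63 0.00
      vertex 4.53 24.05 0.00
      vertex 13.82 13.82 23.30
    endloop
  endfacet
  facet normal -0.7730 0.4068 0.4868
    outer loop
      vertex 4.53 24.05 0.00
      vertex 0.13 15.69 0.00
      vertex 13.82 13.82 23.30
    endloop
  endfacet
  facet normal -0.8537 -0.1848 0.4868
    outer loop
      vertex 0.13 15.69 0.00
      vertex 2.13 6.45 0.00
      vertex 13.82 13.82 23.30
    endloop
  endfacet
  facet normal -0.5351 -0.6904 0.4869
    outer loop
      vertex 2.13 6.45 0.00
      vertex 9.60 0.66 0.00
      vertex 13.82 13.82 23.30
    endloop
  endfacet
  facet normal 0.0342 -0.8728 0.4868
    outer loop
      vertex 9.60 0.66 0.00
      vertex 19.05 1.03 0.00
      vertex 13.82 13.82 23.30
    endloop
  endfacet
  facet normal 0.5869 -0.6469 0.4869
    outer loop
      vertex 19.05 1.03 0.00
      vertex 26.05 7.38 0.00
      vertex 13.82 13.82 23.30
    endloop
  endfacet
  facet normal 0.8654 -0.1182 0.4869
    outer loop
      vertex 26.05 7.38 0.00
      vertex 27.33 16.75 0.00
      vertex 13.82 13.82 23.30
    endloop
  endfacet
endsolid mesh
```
; perimeter-only toolpath
G21 ; units = mm
G90 ; absolute positioning
G28 ; home
; layer 1
G0 Z4.66
G0 X24.63 Y16.16
G1 X20.60 Y22.56
G1 X13.39 Y24.87
G1 X6.39 Y22.00
G1 X2.87 Y15.32
G1 X4.47 Y7.92
G1 X10.44 Y3.29
G1 X18.00 Y3.59
G1 X23.60 Y8.67
G1 X24.63 Y16.16
; layer 2
G0 Z9.32
G0 X21.93 Y15.58
G1 X18.90 Y20.37
G1 X13.50 Y22.11
G1 X8.25 Y19.96
G1 X5.61 Y14.94
G1 X6.81 Y9.40
G1 X11.29 Y5.92
G1 X16.96 Y6.15
G1 X21.16 Y9.96
G1 X21.93 Y15.58
; layer 3
G0 Z13.98
G0 X19.22 Y14.99
G1 X17.21 Y18.19
G1 X13.60 Y19.34
G1 X10.10 Y17.91
G1 X8.34 Y14.57
G1 X9.14 Y10.87
G1 X12.13 Y8.56
G1 X15.91 Y8.70
G1 X18.71 Y11.24
G1 X19.22 Y14.99
; layer 4
G0 Z18.64
G0 X16.52 Y14.41
G1 X15.51 Y16.00
G1 X13.71 Y16.58
G1 X11.96 Y15.87
G1 X11.08 Y14.19
G1 X11.48 Y12.35
G1 X12.98 Y11.19
G1 X14.87 Y11.26
G1 X16.27 Y12.53
G1 X16.52 Y14.41
M2 ; end

The solid is a regular 9-sided pyramid, base circumscribed radius ≈ 13.8 mm, apex at z ≈ 23.3 mm. Slicing at Δz = 4.66 mm — 5 equal slices spanning the solid's height, so layer i sits at z = i·h/5 — gives 4 non-empty perimeters. Each is a 9-segment closed polygon; G0 lifts to the layer z and rapids to the start vertex, then G1 traces the edges. The cross-section shrinks linearly with z (the slice at the apex is degenerate and omitted).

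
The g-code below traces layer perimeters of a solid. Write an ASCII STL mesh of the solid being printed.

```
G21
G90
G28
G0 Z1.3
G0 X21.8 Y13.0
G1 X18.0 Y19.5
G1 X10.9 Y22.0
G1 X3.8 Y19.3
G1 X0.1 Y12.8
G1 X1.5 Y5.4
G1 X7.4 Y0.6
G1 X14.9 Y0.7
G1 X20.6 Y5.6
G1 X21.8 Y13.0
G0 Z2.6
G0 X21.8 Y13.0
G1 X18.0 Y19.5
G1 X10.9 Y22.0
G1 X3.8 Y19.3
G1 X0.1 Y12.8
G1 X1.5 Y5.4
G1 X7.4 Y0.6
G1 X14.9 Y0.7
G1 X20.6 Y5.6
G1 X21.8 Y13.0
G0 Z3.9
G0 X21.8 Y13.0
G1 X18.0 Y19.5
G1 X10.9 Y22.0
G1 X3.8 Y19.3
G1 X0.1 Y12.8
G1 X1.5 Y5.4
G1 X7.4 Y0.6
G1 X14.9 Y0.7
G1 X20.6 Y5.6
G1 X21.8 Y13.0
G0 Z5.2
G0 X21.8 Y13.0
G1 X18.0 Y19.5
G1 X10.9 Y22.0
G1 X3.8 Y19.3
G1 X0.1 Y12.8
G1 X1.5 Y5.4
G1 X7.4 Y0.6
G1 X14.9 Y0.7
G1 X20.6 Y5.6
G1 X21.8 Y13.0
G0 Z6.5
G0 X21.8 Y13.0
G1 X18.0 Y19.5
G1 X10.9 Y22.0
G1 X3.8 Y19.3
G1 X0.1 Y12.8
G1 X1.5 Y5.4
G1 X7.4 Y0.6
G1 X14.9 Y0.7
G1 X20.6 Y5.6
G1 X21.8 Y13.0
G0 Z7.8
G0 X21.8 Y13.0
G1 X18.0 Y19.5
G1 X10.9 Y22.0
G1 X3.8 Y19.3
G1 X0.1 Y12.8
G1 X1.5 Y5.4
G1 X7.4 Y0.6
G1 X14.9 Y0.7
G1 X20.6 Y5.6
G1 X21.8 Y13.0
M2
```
solid part
  facet normal 0.0000 0.0000 -1.0000
    outer loop
      vertex 10.9 22.0 0.0
      vertex 18.0 19.5 0.0
      vertex 21.8 13.0 0.0
    endloop
  endfacet
  facet normal 0.0000 0.0000 -1.0000
    outer loop
      vertex 3.8 19.3 0.0
      vertex 10.9 22.0 0.0
      vertex 21.8 13.0 0.0
    endloop
  endfacet
  facet normal 0.0000 0.0000 -1.0000
    outer loop
      vertex 0.1 12.8 0.0
      vertex 3.8 19.3 0.0
      vertex 21.8 13.0 0.0
    endloop
  endfacet
  facet normal 0.0000 0.0000 -1.0000
    outer loop
      vertex 1.5 5.4 0.0
      vertex 0.1 12.8 0.0
      vertex 21.8 13.0 0.0
    endloop
  endfacet
  facet normal 0.0000 0.0000 -1.0000
    outer loop
      vertex 7.4 0.6 0.0
      vertex 1.5 5.4 0.0
      vertex 21.8 13.0 0.0
    endloop
  endfacet
  facet normal 0.0000 0.0000 -1.0000
    outer loop
      vertex 14.9 0.7 0.0
      vertex 7.4 0.6 0.0
      vertex 21.8 13.0 0.0
    endloop
  endfacet
  facet normal 0.0000 0.0000 -1.0000
    outer loop
      vertex 20.6 5.6 0.0
      vertex 14.9 0.7 0.0
      vertex 21.8 13.0 0.0
    endloop
  endfacet
  facet normal 0.0000 0.0000 1.0000
    outer loop
      vertex 21.8 13.0 7.8
      vertex 18.0 19.5 7.8
      vertex 10.9 22.0 7.8
    endloop
  endfacet
  facet normal 0.0000 0.0000 1.0000
    outer loop
      vertex 21.8 13.0 7.8
      vertex 10.9 22.0 7.8
      vertex 3.8 19.3 7.8
    endloop
  endfacet
  facet normal 0.0000 0.0000 1.0000
    outer loop
      vertex 21.8 13.0 7.8
      vertex 3.8 19.3 7.8
      vertex 0.1 12.8 7.8
    endloop
  endfacet
  facet normal 0.0000 0.0000 1.0000
    outer loop
      vertex 21.8 13.0 7.8
      vertex 0.1 12.8 7.8
      vertex 1.5 5.4 7.8
    endloop
  endfacet
  facet normal 0.0000 0.0000 1.0000
    outer loop
      vertex 21.8 13.0 7.8
      vertex 1.5 5.4 7.8
      vertex 7.4 0.6 7.8
    endloop
  endfacet
  facet normal 0.0000 0.0000 1.0000
    outer loop
      vertex 21.8 13.0 7.8
      vertex 7.4 0.6 7.8
      vertex 14.9 0.7 7.8
    endloop
  endfacet
  facet normal 0.0000 0.0000 1.0000
    outer loop
      vertex 21.8 13.0 7.8
      vertex 14.9 0.7 7.8
      vertex 20.6 5.6 7.8
    endloop
  endfacet
  facet normal 0.8633 0.5047 0.0000
    outer loop
      vertex 21.8 13.0 0.0
      vertex 18.0 19.5 0.0
      vertex 18.0 19.5 7.8
    endloop
  endfacet
  facet normal 0.8633 0.5047 0.0000
    outer loop
      vertex 21.8 13.0 0.0
      vertex 18.0 19.5 7.8
      vertex 21.8 13.0 7.8
    endloop
  endfacet
  facet normal 0.3321 0.9432 0.0000
    outer loop
      vertex 18.0 19.5 0.0
      vertex 10.9 22.0 0.0
      vertex 10.9 22.0 7.8
    endloop
  endfacet
  facet normal 0.3321 0.9432 0.0000
    outer loop
      vertex 18.0 19.5 0.0
      vertex 10.9 22.0 7.8
      vertex 18.0 19.5 7.8
    endloop
  endfacet
  facet normal -0.3554 0.9347 0.0000
    outer loop
      vertex 10.9 22.0 0.0
      vertex 3.8 19.3 0.0
      vertex 3.8 19.3 7.8
    endloop
  endfacet
  facet normal -0.3554 0.9347 0.0000
    outer loop
      vertex 10.9 22.0 0.0
      vertex 3.8 19.3 7.8
      vertex 10.9 22.0 7.8
    endloop
  endfacet
  facet normal -0.8691 0.4947 0.0000
    outer loop
      vertex 3.8 19.3 0.0
      vertex 0.1 12.8 0.0
      vertex 0.1 12.8 7.8
    endloop
  endfacet
  facet normal -0.8691 0.4947 0.0000
    outer loop
      vertex 3.8 19.3 0.0
      vertex 0.1 12.8 7.8
      vertex 3.8 19.3 7.8
    endloop
  endfacet
  facet normal -0.9826 -0.1859 0.0000
    outer loop
      vertex 0.1 12.8 0.0
      vertex 1.5 5.4 0.0
      vertex 1.5 5.4 7.8
    endloop
  endfacet
  facet normal -0.9826 -0.1859 0.0000
    outer loop
      vertex 0.1 12.8 0.0
      vertex 1.5 5.4 7.8
      vertex 0.1 12.8 7.8
    endloop
  endfacet
  facet normal -0.6311 -0.7757 0.0000
    outer loop
      vertex 1.5 5.4 0.0
      vertex 7.4 0.6 0.0
      vertex 7.4 0.6 7.8
    endloop
  endfacet
  facet normal -0.6311 -0.7757 0.0000
    outer loop
      vertex 1.5 5.4 0.0
      vertex 7.4 0.6 7.8
      vertex 1.5 5.4 7.8
    endloop
  endfacet
  facet normal 0.0133 -0.9999 0.0000
    outer loop
      vertex 7.4 0.6 0.0
      vertex 14.9 0.7 0.0
      vertex 14.9 0.7 7.8
    endloop
  endfacet
  facet normal 0.0133 -0.9999 0.0000
    outer loop
      vertex 7.4 0.6 0.0
      vertex 14.9 0.7 7.8
      vertex 7.4 0.6 7.8
    endloop
  endfacet
  facet normal 0.6519 -0.7583 0.0000
    outer loop
      vertex 14.9 0.7 0.0
      vertex 20.6 5.6 0.0
      vertex 20.6 5.6 7.8
    endloop
  endfacet
  facet normal 0.6519 -0.7583 0.0000
    outer loop
      vertex 14.9 0.7 0.0
      vertex 20.6 5.6 7.8
      vertex 14.9 0.7 7.8
    endloop
  endfacet
  facet normal 0.9871 -0.1601 0.0000
    outer loop
      vertex 20.6 5.6 0.0
      vertex 21.8 13.0 0.0
      vertex 21.8 13.0 7.8
    endloop
  endfacet
  facet normal 0.9871 -0.1601 0.0000
    outer loop
      vertex 20.6 5.6 0.0
      vertex 21.8 13.0 7.8
      vertex 20.6 5.6 7.8
    endloop
  endfacet
endsolid part

The G0 Z moves step by Δz≈1.3 mm. Every layer's G1 loop is the same polygon, so the solid is a straight extrusion of it from z=0 to z≈7.8. Closing with flat bottom and top caps and triangulating gives 32 facets — a regular 9-sided prism (a cylinder approximated with 9 flat sides), circumscribed radius ≈ 11 mm, height ≈ 7.8 mm.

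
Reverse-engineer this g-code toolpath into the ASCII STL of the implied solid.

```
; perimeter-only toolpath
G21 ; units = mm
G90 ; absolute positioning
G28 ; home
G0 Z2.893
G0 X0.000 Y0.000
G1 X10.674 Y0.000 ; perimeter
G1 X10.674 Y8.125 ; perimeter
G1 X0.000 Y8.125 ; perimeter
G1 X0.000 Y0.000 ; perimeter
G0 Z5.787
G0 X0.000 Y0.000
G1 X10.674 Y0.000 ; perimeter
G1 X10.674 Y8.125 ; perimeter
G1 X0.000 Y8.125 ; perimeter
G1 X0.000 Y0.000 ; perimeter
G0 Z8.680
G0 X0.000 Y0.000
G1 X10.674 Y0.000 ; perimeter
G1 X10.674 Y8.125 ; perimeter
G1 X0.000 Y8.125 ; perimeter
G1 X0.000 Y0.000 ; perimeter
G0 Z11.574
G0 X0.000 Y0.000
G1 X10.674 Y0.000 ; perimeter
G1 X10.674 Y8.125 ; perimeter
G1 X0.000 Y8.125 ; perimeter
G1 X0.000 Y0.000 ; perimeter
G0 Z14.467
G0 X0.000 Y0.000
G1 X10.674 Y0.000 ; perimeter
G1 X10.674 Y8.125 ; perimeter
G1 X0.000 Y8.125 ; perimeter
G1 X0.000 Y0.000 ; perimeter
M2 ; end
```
solid part
  facet normal 0.0000 0.0000 -1.0000
    outer loop
      vertex 10.674 8.125 0.000
      vertex 10.674 0.000 0.000
      vertex 0.000 0.000 0.000
    endloop
  endfacet
  facet normal 0.0000 0.0000 -1.0000
    outer loop
      vertex 0.000 8.125 0.000
      vertex 10.674 8.125 0.000
      vertex 0.000 0.000 0.000
    endloop
  endfacet
  facet normal 0.0000 0.0000 1.0000
    outer loop
      vertex 0.000 0.000 14.467
      vertex 10.674 0.000 14.467
      vertex 10.674 8.125 14.467
    endloop
  endfacet
  facet normal 0.0000 0.0000 1.0000
    outer loop
      vertex 0.000 0.000 14.467
      vertex 10.674 8.125 14.467
      vertex 0.000 8.125 14.467
    endloop
  endfacet
  facet normal 0.0000 -1.0000 0.0000
    outer loop
      vertex 0.000 0.000 0.000
      vertex 10.674 0.000 0.000
      vertex 10.674 0.000 14.467
    endloop
  endfacet
  facet normal 0.0000 -1.0000 0.0000
    outer loop
      vertex 0.000 0.000 0.000
      vertex 10.674 0.000 14.467
      vertex 0.000 0.000 14.467
    endloop
  endfacet
  facet normal 0.0000 1.0000 0.0000
    outer loop
      vertex 10.674 8.125 14.467
      vertex 10.674 8.125 0.000
      vertex 0.000 8.125 0.000
    endloop
  endfacet
  facet normal 0.0000 1.0000 0.0000
    outer loop
      vertex 0.000 8.125 14.467
      vertex 10.674 8.125 14.467
      vertex 0.000 8.125 0.000
    endloop
  endfacet
  facet normal -1.0000 0.0000 0.0000
    outer loop
      vertex 0.000 8.125 14.467
      vertex 0.000 8.125 0.000
      vertex 0.000 0.000 0.000
    endloop
  endfacet
  facet normal -1.0000 0.0000 0.0000
    outer loop
      vertex 0.000 0.000 14.467
      vertex 0.000 8.125 14.467
      vertex 0.000 0.000 0.000
    endloop
  endfacet
  facet normal 1.0000 0.0000 0.0000
    outer loop
      vertex 10.674 0.000 0.000
      vertex 10.674 8.125 0.000
      vertex 10.674 8.125 14.467
    endloop
  endfacet
  facet normal 1.0000 0.0000 0.0000
    outer loop
      vertex 10.674 0.000 0.000
      vertex 10.674 8.125 14.467
      vertex 10.674 0.000 14.467
    endloop
  endfacet
endsolid part

The G0 Z moves step by Δz≈2.893 mm. Every layer's G1 loop is the same polygon, so the solid is a straight extrusion of it from z=0 to z≈14.5. Closing with flat bottom and top caps and triangulating gives 12 facets — a rectangular box, roughly 10.7 × 8.12 mm footprint and 14.5 mm tall.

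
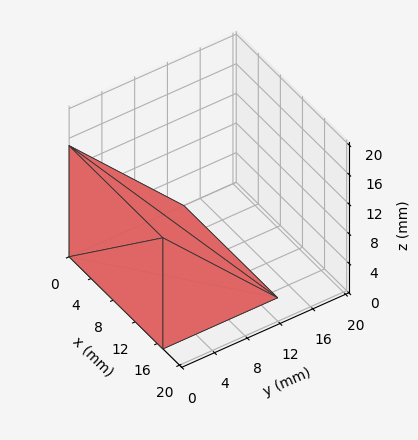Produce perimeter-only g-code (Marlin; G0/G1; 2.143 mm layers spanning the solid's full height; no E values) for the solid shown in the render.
Reading the render: the shape is a wedge (ramp): 17 × 14 mm base, rising to 15 mm along the y=0 edge and sloping linearly to z=0 at y=14 (dimensions read to the nearest mm from the axis ticks). For the g-code, the solid's height is divided into equal slices at the stated Δz and each level perimeter traced with G1 moves after a G0 lift.

; perimeter-only toolpath
G21 ; units = mm
G90 ; absolute positioning
G28 ; home
; layer 1
G0 Z2.143
G0 X0.000 Y0.000
G1 X17.000 Y0.000
G1 X17.000 Y12.000
G1 X0.000 Y12.000
G1 X0.000 Y0.000
; layer 2
G0 Z4.286
G0 X0.000 Y0.000
G1 X17.000 Y0.000
G1 X17.000 Y10.000
G1 X0.000 Y10.000
G1 X0.000 Y0.000
; layer 3
G0 Z6.429
G0 X0.000 Y0.000
G1 X17.000 Y0.000
G1 X17.000 Y8.000
G1 X0.000 Y8.000
G1 X0.000 Y0.000
; layer 4
G0 Z8.571
G0 X0.000 Y0.000
G1 X17.000 Y0.000
G1 X17.000 Y6.000
G1 X0.000 Y6.000
G1 X0.000 Y0.000
; layer 5
G0 Z10.714
G0 X0.000 Y0.000
G1 X17.000 Y0.000
G1 X17.000 Y4.000
G1 X0.000 Y4.000
G1 X0.000 Y0.000
; layer 6
G0 Z12.857
G0 X0.000 Y0.000
G1 X17.000 Y0.000
G1 X17.000 Y2.000
G1 X0.000 Y2.000
G1 X0.000 Y0.000
M2 ; end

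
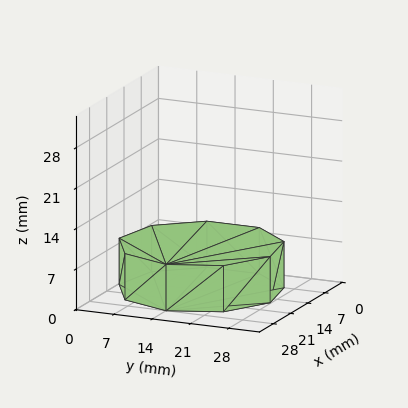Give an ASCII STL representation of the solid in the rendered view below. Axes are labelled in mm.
Reading the render: the shape is a regular 9-sided prism (a cylinder approximated with 9 flat sides), circumscribed radius ≈ 14 mm, height ≈ 8 mm (dimensions read to the nearest mm from the axis ticks). For the STL, each face is triangulated and given an outward normal.

solid part
  facet normal 0.0000 0.0000 -1.0000
    outer loop
      vertex 16.4 27.8 0.0
      vertex 24.7 23.0 0.0
      vertex 28.0 14.0 0.0
    endloop
  endfacet
  facet normal 0.0000 0.0000 -1.0000
    outer loop
      vertex 7.0 26.1 0.0
      vertex 16.4 27.8 0.0
      vertex 28.0 14.0 0.0
    endloop
  endfacet
  facet normal 0.0000 0.0000 -1.0000
    outer loop
      vertex 0.8 18.8 0.0
      vertex 7.0 26.1 0.0
      vertex 28.0 14.0 0.0
    endloop
  endfacet
  facet normal 0.0000 0.0000 -1.0000
    outer loop
      vertex 0.8 9.2 0.0
      vertex 0.8 18.8 0.0
      vertex 28.0 14.0 0.0
    endloop
  endfacet
  facet normal 0.0000 0.0000 -1.0000
    outer loop
      vertex 7.0 1.9 0.0
      vertex 0.8 9.2 0.0
      vertex 28.0 14.0 0.0
    endloop
  endfacet
  facet normal 0.0000 0.0000 -1.0000
    outer loop
      vertex 16.4 0.2 0.0
      vertex 7.0 1.9 0.0
      vertex 28.0 14.0 0.0
    endloop
  endfacet
  facet normal 0.0000 0.0000 -1.0000
    outer loop
      vertex 24.7 5.0 0.0
      vertex 16.4 0.2 0.0
      vertex 28.0 14.0 0.0
    endloop
  endfacet
  facet normal 0.0000 0.0000 1.0000
    outer loop
      vertex 28.0 14.0 8.0
      vertex 24.7 23.0 8.0
      vertex 16.4 27.8 8.0
    endloop
  endfacet
  facet normal 0.0000 0.0000 1.0000
    outer loop
      vertex 28.0 14.0 8.0
      vertex 16.4 27.8 8.0
      vertex 7.0 26.1 8.0
    endloop
  endfacet
  facet normal 0.0000 0.0000 1.0000
    outer loop
      vertex 28.0 14.0 8.0
      vertex 7.0 26.1 8.0
      vertex 0.8 18.8 8.0
    endloop
  endfacet
  facet normal 0.0000 0.0000 1.0000
    outer loop
      vertex 28.0 14.0 8.0
      vertex 0.8 18.8 8.0
      vertex 0.8 9.2 8.0
    endloop
  endfacet
  facet normal 0.0000 0.0000 1.0000
    outer loop
      vertex 28.0 14.0 8.0
      vertex 0.8 9.2 8.0
      vertex 7.0 1.9 8.0
    endloop
  endfacet
  facet normal 0.0000 0.0000 1.0000
    outer loop
      vertex 28.0 14.0 8.0
      vertex 7.0 1.9 8.0
      vertex 16.4 0.2 8.0
    endloop
  endfacet
  facet normal 0.0000 0.0000 1.0000
    outer loop
      vertex 28.0 14.0 8.0
      vertex 16.4 0.2 8.0
      vertex 24.7 5.0 8.0
    endloop
  endfacet
  facet normal 0.9389 0.3443 0.0000
    outer loop
      vertex 28.0 14.0 0.0
      vertex 24.7 23.0 0.0
      vertex 24.7 23.0 8.0
    endloop
  endfacet
  facet normal 0.9389 0.3443 0.0000
    outer loop
      vertex 28.0 14.0 0.0
      vertex 24.7 23.0 8.0
      vertex 28.0 14.0 8.0
    endloop
  endfacet
  facet normal 0.5006 0.8657 0.0000
    outer loop
      vertex 24.7 23.0 0.0
      vertex 16.4 27.8 0.0
      vertex 16.4 27.8 8.0
    endloop
  endfacet
  facet normal 0.5006 0.8657 0.0000
    outer loop
      vertex 24.7 23.0 0.0
      vertex 16.4 27.8 8.0
      vertex 24.7 23.0 8.0
    endloop
  endfacet
  facet normal -0.1780 0.9840 0.0000
    outer loop
      vertex 16.4 27.8 0.0
      vertex 7.0 26.1 0.0
      vertex 7.0 26.1 8.0
    endloop
  endfacet
  facet normal -0.1780 0.9840 0.0000
    outer loop
      vertex 16.4 27.8 0.0
      vertex 7.0 26.1 8.0
      vertex 16.4 27.8 8.0
    endloop
  endfacet
  facet normal -0.7622 0.6473 0.0000
    outer loop
      vertex 7.0 26.1 0.0
      vertex 0.8 18.8 0.0
      vertex 0.8 18.8 8.0
    endloop
  endfacet
  facet normal -0.7622 0.6473 0.0000
    outer loop
      vertex 7.0 26.1 0.0
      vertex 0.8 18.8 8.0
      vertex 7.0 26.1 8.0
    endloop
  endfacet
  facet normal -1.0000 0.0000 0.0000
    outer loop
      vertex 0.8 18.8 0.0
      vertex 0.8 9.2 0.0
      vertex 0.8 9.2 8.0
    endloop
  endfacet
  facet normal -1.0000 0.0000 0.0000
    outer loop
      vertex 0.8 18.8 0.0
      vertex 0.8 9.2 8.0
      vertex 0.8 18.8 8.0
    endloop
  endfacet
  facet normal -0.7622 -0.6473 0.0000
    outer loop
      vertex 0.8 9.2 0.0
      vertex 7.0 1.9 0.0
      vertex 7.0 1.9 8.0
    endloop
  endfacet
  facet normal -0.7622 -0.6473 0.0000
    outer loop
      vertex 0.8 9.2 0.0
      vertex 7.0 1.9 8.0
      vertex 0.8 9.2 8.0
    endloop
  endfacet
  facet normal -0.1780 -0.9840 0.0000
    outer loop
      vertex 7.0 1.9 0.0
      vertex 16.4 0.2 0.0
      vertex 16.4 0.2 8.0
    endloop
  endfacet
  facet normal -0.1780 -0.9840 0.0000
    outer loop
      vertex 7.0 1.9 0.0
      vertex 16.4 0.2 8.0
      vertex 7.0 1.9 8.0
    endloop
  endfacet
  facet normal 0.5006 -0.8657 0.0000
    outer loop
      vertex 16.4 0.2 0.0
      vertex 24.7 5.0 0.0
      vertex 24.7 5.0 8.0
    endloop
  endfacet
  facet normal 0.5006 -0.8657 0.0000
    outer loop
      vertex 16.4 0.2 0.0
      vertex 24.7 5.0 8.0
      vertex 16.4 0.2 8.0
    endloop
  endfacet
  facet normal 0.9389 -0.3443 0.0000
    outer loop
      vertex 24.7 5.0 0.0
      vertex 28.0 14.0 0.0
      vertex 28.0 14.0 8.0
    endloop
  endfacet
  facet normal 0.9389 -0.3443 0.0000
    outer loop
      vertex 24.7 5.0 0.0
      vertex 28.0 14.0 8.0
      vertex 24.7 5.0 8.0
    endloop
  endfacet
endsolid part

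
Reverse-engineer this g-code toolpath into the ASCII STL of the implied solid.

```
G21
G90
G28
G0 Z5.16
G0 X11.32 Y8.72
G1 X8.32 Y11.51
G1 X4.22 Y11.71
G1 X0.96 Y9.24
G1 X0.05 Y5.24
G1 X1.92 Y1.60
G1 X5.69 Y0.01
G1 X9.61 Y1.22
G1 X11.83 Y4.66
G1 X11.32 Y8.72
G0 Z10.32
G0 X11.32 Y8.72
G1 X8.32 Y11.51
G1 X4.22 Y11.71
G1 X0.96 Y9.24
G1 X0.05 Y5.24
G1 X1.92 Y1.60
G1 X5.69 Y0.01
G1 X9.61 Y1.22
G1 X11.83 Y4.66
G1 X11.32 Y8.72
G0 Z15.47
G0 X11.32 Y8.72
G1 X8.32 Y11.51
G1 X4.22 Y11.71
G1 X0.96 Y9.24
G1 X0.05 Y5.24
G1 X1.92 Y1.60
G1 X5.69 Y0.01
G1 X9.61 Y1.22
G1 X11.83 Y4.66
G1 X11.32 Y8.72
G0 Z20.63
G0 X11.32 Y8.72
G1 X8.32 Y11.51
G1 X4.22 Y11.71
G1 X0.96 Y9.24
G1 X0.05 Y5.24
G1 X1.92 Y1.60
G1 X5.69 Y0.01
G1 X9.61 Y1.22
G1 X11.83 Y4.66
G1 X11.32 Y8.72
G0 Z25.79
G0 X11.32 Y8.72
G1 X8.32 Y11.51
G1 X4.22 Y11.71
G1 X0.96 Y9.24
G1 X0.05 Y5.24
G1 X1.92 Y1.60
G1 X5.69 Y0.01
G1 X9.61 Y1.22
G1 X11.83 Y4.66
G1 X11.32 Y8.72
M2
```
solid part
  facet normal 0.0000 0.0000 -1.0000
    outer loop
      vertex 4.22 11.71 0.00
      vertex 8.32 11.51 0.00
      vertex 11.32 8.72 0.00
    endloop
  endfacet
  facet normal 0.0000 0.0000 -1.0000
    outer loop
      vertex 0.96 9.24 0.00
      vertex 4.22 11.71 0.00
      vertex 11.32 8.72 0.00
    endloop
  endfacet
  facet normal 0.0000 0.0000 -1.0000
    outer loop
      vertex 0.05 5.24 0.00
      vertex 0.96 9.24 0.00
      vertex 11.32 8.72 0.00
    endloop
  endfacet
  facet normal 0.0000 0.0000 -1.0000
    outer loop
      vertex 1.92 1.60 0.00
      vertex 0.05 5.24 0.00
      vertex 11.32 8.72 0.00
    endloop
  endfacet
  facet normal 0.0000 0.0000 -1.0000
    outer loop
      vertex 5.69 0.01 0.00
      vertex 1.92 1.60 0.00
      vertex 11.32 8.72 0.00
    endloop
  endfacet
  facet normal 0.0000 0.0000 -1.0000
    outer loop
      vertex 9.61 1.22 0.00
      vertex 5.69 0.01 0.00
      vertex 11.32 8.72 0.00
    endloop
  endfacet
  facet normal 0.0000 0.0000 -1.0000
    outer loop
      vertex 11.83 4.66 0.00
      vertex 9.61 1.22 0.00
      vertex 11.32 8.72 0.00
    endloop
  endfacet
  facet normal 0.0000 0.0000 1.0000
    outer loop
      vertex 11.32 8.72 25.79
      vertex 8.32 11.51 25.79
      vertex 4.22 11.71 25.79
    endloop
  endfacet
  facet normal 0.0000 0.0000 1.0000
    outer loop
      vertex 11.32 8.72 25.79
      vertex 4.22 11.71 25.79
      vertex 0.96 9.24 25.79
    endloop
  endfacet
  facet normal 0.0000 0.0000 1.0000
    outer loop
      vertex 11.32 8.72 25.79
      vertex 0.96 9.24 25.79
      vertex 0.05 5.24 25.79
    endloop
  endfacet
  facet normal 0.0000 0.0000 1.0000
    outer loop
      vertex 11.32 8.72 25.79
      vertex 0.05 5.24 25.79
      vertex 1.92 1.60 25.79
    endloop
  endfacet
  facet normal 0.0000 0.0000 1.0000
    outer loop
      vertex 11.32 8.72 25.79
      vertex 1.92 1.60 25.79
      vertex 5.69 0.01 25.79
    endloop
  endfacet
  facet normal 0.0000 0.0000 1.0000
    outer loop
      vertex 11.32 8.72 25.79
      vertex 5.69 0.01 25.79
      vertex 9.61 1.22 25.79
    endloop
  endfacet
  facet normal 0.0000 0.0000 1.0000
    outer loop
      vertex 11.32 8.72 25.79
      vertex 9.61 1.22 25.79
      vertex 11.83 4.66 25.79
    endloop
  endfacet
  facet normal 0.6810 0.7323 0.0000
    outer loop
      vertex 11.32 8.72 0.00
      vertex 8.32 11.51 0.00
      vertex 8.32 11.51 25.79
    endloop
  endfacet
  facet normal 0.6810 0.7323 0.0000
    outer loop
      vertex 11.32 8.72 0.00
      vertex 8.32 11.51 25.79
      vertex 11.32 8.72 25.79
    endloop
  endfacet
  facet normal 0.0487 0.9988 0.0000
    outer loop
      vertex 8.32 11.51 0.00
      vertex 4.22 11.71 0.00
      vertex 4.22 11.71 25.79
    endloop
  endfacet
  facet normal 0.0487 0.9988 0.0000
    outer loop
      vertex 8.32 11.51 0.00
      vertex 4.22 11.71 25.79
      vertex 8.32 11.51 25.79
    endloop
  endfacet
  facet normal -0.6039 0.7971 0.0000
    outer loop
      vertex 4.22 11.71 0.00
      vertex 0.96 9.24 0.00
      vertex 0.96 9.24 25.79
    endloop
  endfacet
  facet normal -0.6039 0.7971 0.0000
    outer loop
      vertex 4.22 11.71 0.00
      vertex 0.96 9.24 25.79
      vertex 4.22 11.71 25.79
    endloop
  endfacet
  facet normal -0.9751 0.2218 0.0000
    outer loop
      vertex 0.96 9.24 0.00
      vertex 0.05 5.24 0.00
      vertex 0.05 5.24 25.79
    endloop
  endfacet
  facet normal -0.9751 0.2218 0.0000
    outer loop
      vertex 0.96 9.24 0.00
      vertex 0.05 5.24 25.79
      vertex 0.96 9.24 25.79
    endloop
  endfacet
  facet normal -0.8895 -0.4570 0.0000
    outer loop
      vertex 0.05 5.24 0.00
      vertex 1.92 1.60 0.00
      vertex 1.92 1.60 25.79
    endloop
  endfacet
  facet normal -0.8895 -0.4570 0.0000
    outer loop
      vertex 0.05 5.24 0.00
      vertex 1.92 1.60 25.79
      vertex 0.05 5.24 25.79
    endloop
  endfacet
  facet normal -0.3886 -0.9214 0.0000
    outer loop
      vertex 1.92 1.60 0.00
      vertex 5.69 0.01 0.00
      vertex 5.69 0.01 25.79
    endloop
  endfacet
  facet normal -0.3886 -0.9214 0.0000
    outer loop
      vertex 1.92 1.60 0.00
      vertex 5.69 0.01 25.79
      vertex 1.92 1.60 25.79
    endloop
  endfacet
  facet normal 0.2949 -0.9555 0.0000
    outer loop
      vertex 5.69 0.01 0.00
      vertex 9.61 1.22 0.00
      vertex 9.61 1.22 25.79
    endloop
  endfacet
  facet normal 0.2949 -0.9555 0.0000
    outer loop
      vertex 5.69 0.01 0.00
      vertex 9.61 1.22 25.79
      vertex 5.69 0.01 25.79
    endloop
  endfacet
  facet normal 0.8402 -0.5422 0.0000
    outer loop
      vertex 9.61 1.22 0.00
      vertex 11.83 4.66 0.00
      vertex 11.83 4.66 25.79
    endloop
  endfacet
  facet normal 0.8402 -0.5422 0.0000
    outer loop
      vertex 9.61 1.22 0.00
      vertex 11.83 4.66 25.79
      vertex 9.61 1.22 25.79
    endloop
  endfacet
  facet normal 0.9922 0.1246 0.0000
    outer loop
      vertex 11.83 4.66 0.00
      vertex 11.32 8.72 0.00
      vertex 11.32 8.72 25.79
    endloop
  endfacet
  facet normal 0.9922 0.1246 0.0000
    outer loop
      vertex 11.83 4.66 0.00
      vertex 11.32 8.72 25.79
      vertex 11.83 4.66 25.79
    endloop
  endfacet
endsolid part

The G0 Z moves step by Δz≈5.16 mm. Every layer's G1 loop is the same polygon, so the solid is a straight extrusion of it from z=0 to z≈25.8. Closing with flat bottom and top caps and triangulating gives 32 facets — a regular 9-sided prism (a cylinder approximated with 9 flat sides), circumscribed radius ≈ 5.99 mm, height ≈ 25.8 mm.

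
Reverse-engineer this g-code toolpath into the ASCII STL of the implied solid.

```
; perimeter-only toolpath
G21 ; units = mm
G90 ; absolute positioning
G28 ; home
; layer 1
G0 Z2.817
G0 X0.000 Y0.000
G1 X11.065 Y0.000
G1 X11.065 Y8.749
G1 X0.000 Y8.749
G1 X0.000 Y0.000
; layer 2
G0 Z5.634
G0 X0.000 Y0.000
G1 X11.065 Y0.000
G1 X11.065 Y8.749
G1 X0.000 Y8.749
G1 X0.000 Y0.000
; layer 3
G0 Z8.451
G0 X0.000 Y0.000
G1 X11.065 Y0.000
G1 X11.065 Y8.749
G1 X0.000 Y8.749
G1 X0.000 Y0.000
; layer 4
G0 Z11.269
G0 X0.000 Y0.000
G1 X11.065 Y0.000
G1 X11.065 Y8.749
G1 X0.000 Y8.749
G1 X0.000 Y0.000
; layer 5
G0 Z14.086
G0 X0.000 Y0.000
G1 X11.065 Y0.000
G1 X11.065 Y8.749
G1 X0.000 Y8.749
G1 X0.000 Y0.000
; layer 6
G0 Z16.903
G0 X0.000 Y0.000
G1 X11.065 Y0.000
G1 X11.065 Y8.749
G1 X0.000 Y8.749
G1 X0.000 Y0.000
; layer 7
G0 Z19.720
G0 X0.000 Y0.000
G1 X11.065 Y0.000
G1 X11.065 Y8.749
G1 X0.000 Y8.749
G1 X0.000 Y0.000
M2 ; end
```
solid part
  facet normal 0.0000 0.0000 -1.0000
    outer loop
      vertex 11.065 8.749 0.000
      vertex 11.065 0.000 0.000
      vertex 0.000 0.000 0.000
    endloop
  endfacet
  facet normal 0.0000 0.0000 -1.0000
    outer loop
      vertex 0.000 8.749 0.000
      vertex 11.065 8.749 0.000
      vertex 0.000 0.000 0.000
    endloop
  endfacet
  facet normal 0.0000 0.0000 1.0000
    outer loop
      vertex 0.000 0.000 19.720
      vertex 11.065 0.000 19.720
      vertex 11.065 8.749 19.720
    endloop
  endfacet
  facet normal 0.0000 0.0000 1.0000
    outer loop
      vertex 0.000 0.000 19.720
      vertex 11.065 8.749 19.720
      vertex 0.000 8.749 19.720
    endloop
  endfacet
  facet normal 0.0000 -1.0000 0.0000
    outer loop
      vertex 0.000 0.000 0.000
      vertex 11.065 0.000 0.000
      vertex 11.065 0.000 19.720
    endloop
  endfacet
  facet normal 0.0000 -1.0000 0.0000
    outer loop
      vertex 0.000 0.000 0.000
      vertex 11.065 0.000 19.720
      vertex 0.000 0.000 19.720
    endloop
  endfacet
  facet normal 0.0000 1.0000 0.0000
    outer loop
      vertex 11.065 8.749 19.720
      vertex 11.065 8.749 0.000
      vertex 0.000 8.749 0.000
    endloop
  endfacet
  facet normal 0.0000 1.0000 0.0000
    outer loop
      vertex 0.000 8.749 19.720
      vertex 11.065 8.749 19.720
      vertex 0.000 8.749 0.000
    endloop
  endfacet
  facet normal -1.0000 0.0000 0.0000
    outer loop
      vertex 0.000 8.749 19.720
      vertex 0.000 8.749 0.000
      vertex 0.000 0.000 0.000
    endloop
  endfacet
  facet normal -1.0000 0.0000 0.0000
    outer loop
      vertex 0.000 0.000 19.720
      vertex 0.000 8.749 19.720
      vertex 0.000 0.000 0.000
    endloop
  endfacet
  facet normal 1.0000 0.0000 0.0000
    outer loop
      vertex 11.065 0.000 0.000
      vertex 11.065 8.749 0.000
      vertex 11.065 8.749 19.720
    endloop
  endfacet
  facet normal 1.0000 0.0000 0.0000
    outer loop
      vertex 11.065 0.000 0.000
      vertex 11.065 8.749 19.720
      vertex 11.065 0.000 19.720
    endloop
  endfacet
endsolid part

The G0 Z moves step by Δz≈2.817 mm. Every layer's G1 loop is the same polygon, so the solid is a straight extrusion of it from z=0 to z≈19.7. Closing with flat bottom and top caps and triangulating gives 12 facets — a rectangular box, roughly 11.1 × 8.75 mm footprint and 19.7 mm tall.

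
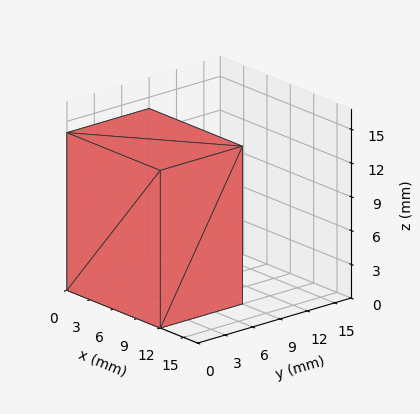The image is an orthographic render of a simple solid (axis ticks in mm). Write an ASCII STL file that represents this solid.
Reading the render: the shape is a rectangular box, roughly 12 × 9 mm footprint and 14 mm tall (dimensions read to the nearest mm from the axis ticks). For the STL, each face is triangulated and given an outward normal.

solid part
  facet normal 0.0000 0.0000 -1.0000
    outer loop
      vertex 12.00 9.00 0.00
      vertex 12.00 0.00 0.00
      vertex 0.00 0.00 0.00
    endloop
  endfacet
  facet normal 0.0000 0.0000 -1.0000
    outer loop
      vertex 0.00 9.00 0.00
      vertex 12.00 9.00 0.00
      vertex 0.00 0.00 0.00
    endloop
  endfacet
  facet normal 0.0000 0.0000 1.0000
    outer loop
      vertex 0.00 0.00 14.00
      vertex 12.00 0.00 14.00
      vertex 12.00 9.00 14.00
    endloop
  endfacet
  facet normal 0.0000 0.0000 1.0000
    outer loop
      vertex 0.00 0.00 14.00
      vertex 12.00 9.00 14.00
      vertex 0.00 9.00 14.00
    endloop
  endfacet
  facet normal 0.0000 -1.0000 0.0000
    outer loop
      vertex 0.00 0.00 0.00
      vertex 12.00 0.00 0.00
      vertex 12.00 0.00 14.00
    endloop
  endfacet
  facet normal 0.0000 -1.0000 0.0000
    outer loop
      vertex 0.00 0.00 0.00
      vertex 12.00 0.00 14.00
      vertex 0.00 0.00 14.00
    endloop
  endfacet
  facet normal 0.0000 1.0000 0.0000
    outer loop
      vertex 12.00 9.00 14.00
      vertex 12.00 9.00 0.00
      vertex 0.00 9.00 0.00
    endloop
  endfacet
  facet normal 0.0000 1.0000 0.0000
    outer loop
      vertex 0.00 9.00 14.00
      vertex 12.00 9.00 14.00
      vertex 0.00 9.00 0.00
    endloop
  endfacet
  facet normal -1.0000 0.0000 0.0000
    outer loop
      vertex 0.00 9.00 14.00
      vertex 0.00 9.00 0.00
      vertex 0.00 0.00 0.00
    endloop
  endfacet
  facet normal -1.0000 0.0000 0.0000
    outer loop
      vertex 0.00 0.00 14.00
      vertex 0.00 9.00 14.00
      vertex 0.00 0.00 0.00
    endloop
  endfacet
  facet normal 1.0000 0.0000 0.0000
    outer loop
      vertex 12.00 0.00 0.00
      vertex 12.00 9.00 0.00
      vertex 12.00 9.00 14.00
    endloop
  endfacet
  facet normal 1.0000 0.0000 0.0000
    outer loop
      vertex 12.00 0.00 0.00
      vertex 12.00 9.00 14.00
      vertex 12.00 0.00 14.00
    endloop
  endfacet
endsolid part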